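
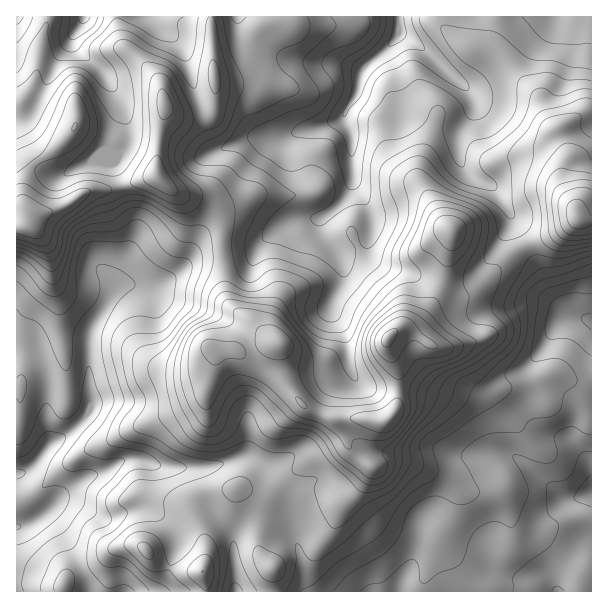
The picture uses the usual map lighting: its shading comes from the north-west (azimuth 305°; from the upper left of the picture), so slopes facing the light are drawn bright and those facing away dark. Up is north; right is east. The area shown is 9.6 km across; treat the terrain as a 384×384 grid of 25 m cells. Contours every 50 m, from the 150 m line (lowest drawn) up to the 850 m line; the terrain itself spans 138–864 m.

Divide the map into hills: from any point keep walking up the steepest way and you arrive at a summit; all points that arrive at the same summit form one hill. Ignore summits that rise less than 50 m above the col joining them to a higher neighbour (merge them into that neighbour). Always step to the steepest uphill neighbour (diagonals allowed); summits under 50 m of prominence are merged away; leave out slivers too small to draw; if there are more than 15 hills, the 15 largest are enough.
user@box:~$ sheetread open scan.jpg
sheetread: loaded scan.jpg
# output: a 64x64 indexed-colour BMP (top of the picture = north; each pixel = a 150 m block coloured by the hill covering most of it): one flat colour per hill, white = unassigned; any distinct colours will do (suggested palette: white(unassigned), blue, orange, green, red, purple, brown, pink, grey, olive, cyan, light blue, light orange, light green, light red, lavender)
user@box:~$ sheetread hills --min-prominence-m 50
<image width="64" height="64" href="data:image/bmp;base64,Qk12CAAAAAAAAHYAAAAoAAAAQAAAAEAAAAABAAQAAAAAAAAIAAATCwAAEwsAABAAAAAAAAAA////ALR3HwAOf/8ALKAsACgn1gC9Z5QAS1aMAMJ34wB/f38AIr28AM++FwDox64AeLv/AIrfmACWmP8A1bDFABERERGZmZmZiIiIiBEREREREREREREREREREREREREREREREZmZmZmYiIiIEREREREREREREREREREREREREREREREZmZmZmZiIiIgRERERERERERERERERERERERERERERERmZmZmZmIiIiBERERERERERERERERERERERERERERERmZmZmZmZiIiIERERERERERERERERERERERERERERERGZmZmZmZmIiIgRERERERERERERERERERERERERERERGZmZmZmZmYiIiBERERERERERERERERERERERERERIRGZmZmZmZmYiIiBEREREREREREREREREREREREREREiKZmZmImZmYiIiBERERERERERERERERERERERERERESIimZiIiIiIiIiBEREREXERERERERERERERERERERERIiIoiIiIiIiIiBERERERcREREREREREREREREREREREiIiKIiIiIiIiIERERERd3ERERERERERERERERERERESIiIiiIiIiIiIERERERd3d3dxEREREREREREREREREREiIiIiKIiIiIgRERERF3d3d3cRERERERERERERERERERIiIiIiKIIiIiIiIREid3d3d3ERERERERERERERERERESIiIiIiIiIiIiIiIiIid3d3dxEREREXd3EREREREREREiIiIiIiIiIiIiIiIiInd3d3d3d3d3d3cRERERERERETMiIiIiIiIiIiIiIiIiJ3d3d3d3d3d3cRERERERERETMzIiIiIiIiIiIiIiIiInd3d3d3d3d3cRERERERERERMzMyIiIiIiIiIiIiIiIiJ3d3d3d3d3dxEREREREREREzMzIiIiIiIiIiIiIiIiInd3d3d3d3dxERERERERERERMzMiIiIiIiIiIiIiIiIid3d3d3d3cREREREREREREREzMyIiIiIiIiIiIiIiIiInd3d3EREREREREREREREREzMzIiIiIiIiIiIiIiIiIiInERERERERERERERERERETMzMiIiIiIiIiIiIiIiIiIiERERERERERERERERERERMzMyIiIiIiIiIiIiIiIiIiIRERERERERERERERERERMzMzIiIiIiIiIiIiIiIiIiIhERERERERERERERERETMzMzMiIiIiIiIiIiIiIiIiIiERERERERERERERERERMzMzMyIiIiIiIiIiIiIiIiIiEREREREREREREREREREzMzMzIiIiIiIiIiIiIiIiIiIRERERERERERERERERETMzMzMyIiIiIiIiIiIiIiIiIREREREREREREREREREVMzMzMzMiIiIiIiIiIiIiIiIhERERERERERERERERFVUzMzMzMyIiIiIiIiIiIiIiIiERERERERERERERERFVVTMzMzMzMiIiIiIiIiIiIiIiIhERERERERERERERFVVVMzMzMzM0RERCIiIiIiIiIiIiEREREREWZhEREREVVVUzMzMzMzREREQiIiIiIiIiIiIRERERZmZmYREREVVVVTMzMzMzM0REREIiIiIiIiIiIhERFmZmZmZmERERVVVVMzMzMzMzREREQRIiIiIiIiIiERZmZmZmZmZhERVVVVUzMzMzMzM0REREEREREiIiIiERFmZmZmZmZmYRFVVVVTMzMzMzMzRERERBEREUIiIiEREWZmZmZmZmZhFVVVVVMzMzMzMzNEREREQRRERCIiIRERFmZmZmZmZmYVVVVVUzMzMzMzM0REREREREREREIRERFmZmZmZmZmZlVVVVVTMzMzMzMzREREREREREREQREREWZmZmZmZmZmVVVVVVMzMzMzMzRERERERERERERBERERZmZmZmZmZmVVVVVVUzMzMzMzNEREREREREREREERERZmZmZmZmZmVVVVVVVTMzMzMzM0REREREREREREQRERFmZmZmZmZmVVVVVVVVMzMzMzM0RERERERERERERBERFmZmZmZmZlVVVVVVVVUzMzMzMzRERERERERERERBEREWZmZmZmZmVVVVVVVVVTMzMzMzNEREREREREREREERERZmZmZmZmVVVVVVVVVVMzMzMzMzREREREQzREREERERFmZmZmZmZVVVVVVVVVUzMzMzMzNERERERDMzMzMREREWZmZmZmZlVVVVVVVVVTMzMzMzM0RERERDMzMzMzMxERZmZmZmZmZVVVVVVVVVMzMzMzMzREREREMzMzMzMzMzFmZmZmZmZlVVVVVVVVURMzMzMzNEREREQzMzMzMzMzM2ZmZmZmZmZVVVVVVVVREzMzMzM0REREQzMzMzMzMzMzZmZmZmZmZlVVVVVVVVERMzMzM0RERERDMzMzMzMzMzM2ZmZmZmZlVVVVVVVVUREzMzM0REREREMzMzMzMzMzMzZmZmZmZmVVVVVVVVVRERMzMzREREREMzMzMzMzMzMzNmZmZmZhERVVVVVVVVEREzMzREREREQzMzMzMzMzMzMRZmZmZhERFVVVVVVVURERMzRERERERDMzMzMzMREREREWZmZhERERVVVVVVVRERETRERERERDMzMzMxERERERERFmZhERERFVVVVVVVERERREREREREMzMzMRERERERERERZhEREREVVVVVVVUREREURERERDMzMzMxERERERERERERERERERFVVVVVVRERERRERERDMzMzMzERERERERERERERERERERVVVVVV"/>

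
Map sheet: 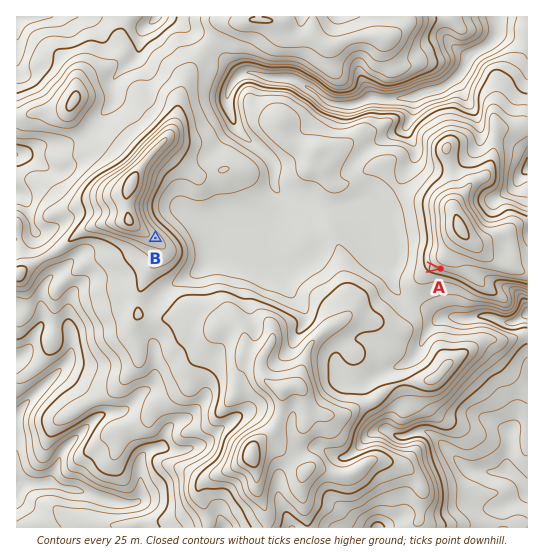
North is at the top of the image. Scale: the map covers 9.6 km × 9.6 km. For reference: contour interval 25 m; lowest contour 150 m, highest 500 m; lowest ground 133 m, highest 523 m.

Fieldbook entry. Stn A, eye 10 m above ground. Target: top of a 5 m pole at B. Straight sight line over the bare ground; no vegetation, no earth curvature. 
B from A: visible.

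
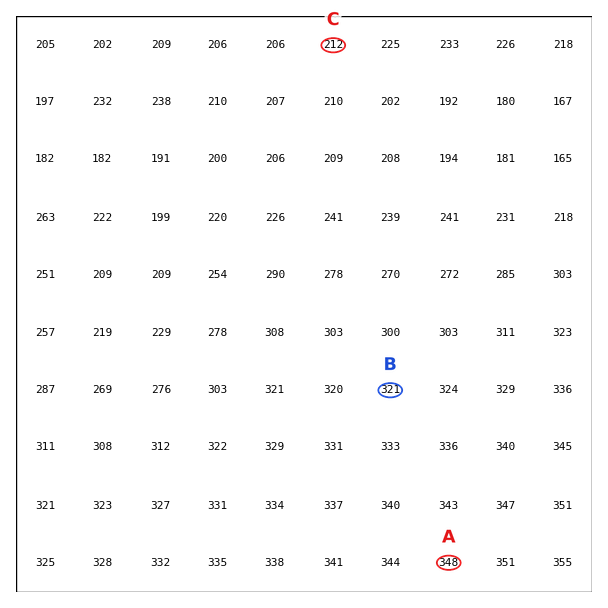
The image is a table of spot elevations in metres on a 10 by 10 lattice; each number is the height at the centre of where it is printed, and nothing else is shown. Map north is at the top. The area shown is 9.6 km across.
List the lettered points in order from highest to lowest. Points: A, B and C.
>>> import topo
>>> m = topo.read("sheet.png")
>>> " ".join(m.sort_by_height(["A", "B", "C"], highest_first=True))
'A B C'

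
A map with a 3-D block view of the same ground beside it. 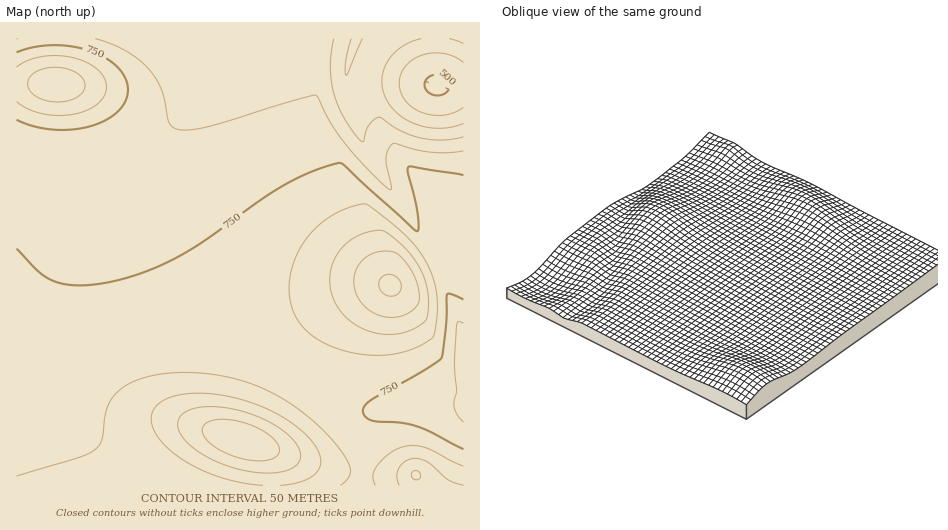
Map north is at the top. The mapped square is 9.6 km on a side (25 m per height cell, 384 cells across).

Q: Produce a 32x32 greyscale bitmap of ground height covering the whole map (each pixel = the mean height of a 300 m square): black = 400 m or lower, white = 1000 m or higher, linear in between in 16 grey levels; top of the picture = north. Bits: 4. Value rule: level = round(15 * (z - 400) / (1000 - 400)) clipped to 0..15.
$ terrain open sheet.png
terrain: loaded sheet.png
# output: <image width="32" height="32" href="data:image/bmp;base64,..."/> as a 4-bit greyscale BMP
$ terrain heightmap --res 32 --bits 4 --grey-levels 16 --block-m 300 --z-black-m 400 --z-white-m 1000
<image width="32" height="32" href="data:image/bmp;base64,Qk12AgAAAAAAAHYAAAAoAAAAIAAAACAAAAABAAQAAAAAAAACAAATCwAAEwsAABAAAAAAAAAAAAAAABEREQAiIiIAMzMzAERERABVVVUAZmZmAHd3dwCIiIgAmZmZAKqqqgC7u7sAzMzMAN3d3QDu7u4A////AKqqqqqqqru7zMy7qqq8zLuqqqqqqru8zd3dy7qqq8u6qqqqqqu8ze7u7cuqqqqqqaqqqqq7vN7v/u3LqZmZmZiqqqqqu8ze7u3LupmZmZiImqqqqrvMzdzMuqmZmZmIh5maqqqru7u7uqqZmZmZiIeZmZqqqqqqqqqqmZmZmZiHmZmZmqqqqqqqqqqqqpmZh5mZmZmZmqqqqqqqqqqqqZeZmZmZmZmZmaqqqqq7u7qXmZmZmZmZmZmqqqq7vMy7mJmZmZmZmZmZqqqqu83dy5iZmZmZmZmZmZqqq7zd7tuZmZmZmZmZmZmaqqu83e7bmZmZmZmZmZmZmaqrvN3dypqZmZmZmZmZmZmqq7zN3LmqmYiIiIiZmZmZmqq7zMupqoiIiIiIiJmZmZmqq7u6maqIiIiIiIiImZmZmqqqmJmpiIiIiIiIiImZmZmqqYiZmYiIiIiIiIiIiZmZmZiImZmIiIiIiIiIiIiJmZmHeJmZiIiIiIiIiIiIiImYd4iIiIiIiIiIiIiIiIiIh3d3d3eJmZmIiIh4iIiIiIdmdmVVmqqpmYiHd3eIiIh2ZmVERKu7uqmIh3d3d3eIdmZUMzO8zLupiHd3d3d3d2VmVDIju8y6qYh3d3d3d3dlVlQzM6qqqZiHd3d3d3d3ZVZUQzSJmYiHd3dmd3d3d2VWZVRF"/>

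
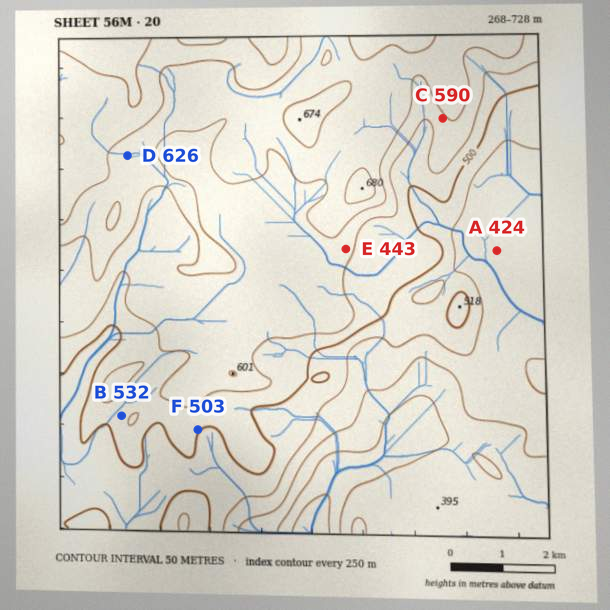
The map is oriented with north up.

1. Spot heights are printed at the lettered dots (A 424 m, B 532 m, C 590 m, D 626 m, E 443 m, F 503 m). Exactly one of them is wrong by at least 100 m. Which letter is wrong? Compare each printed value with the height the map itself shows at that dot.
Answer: E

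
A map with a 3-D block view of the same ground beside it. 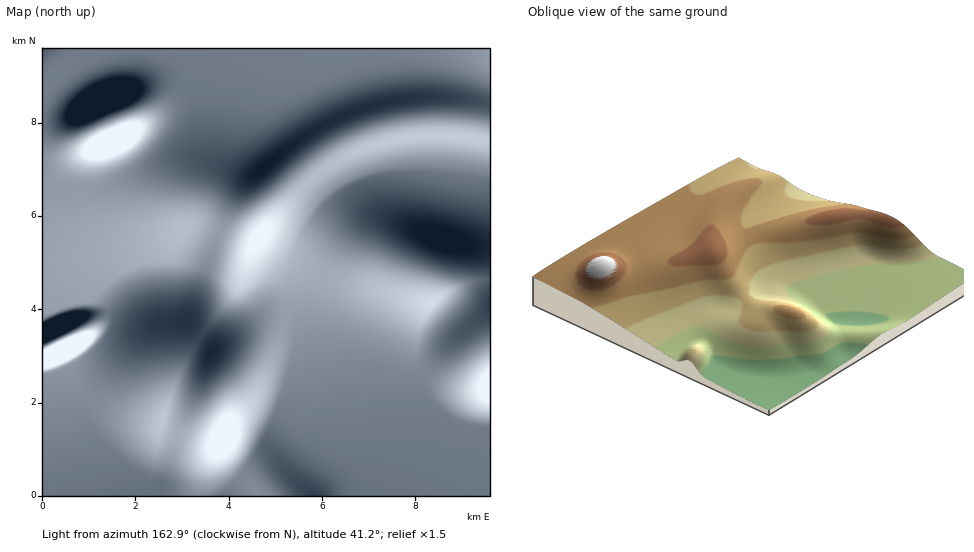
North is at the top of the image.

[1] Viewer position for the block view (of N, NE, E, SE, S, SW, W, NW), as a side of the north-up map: SW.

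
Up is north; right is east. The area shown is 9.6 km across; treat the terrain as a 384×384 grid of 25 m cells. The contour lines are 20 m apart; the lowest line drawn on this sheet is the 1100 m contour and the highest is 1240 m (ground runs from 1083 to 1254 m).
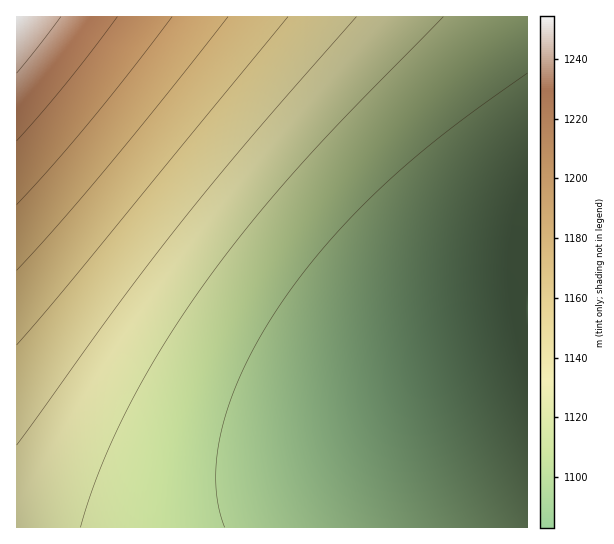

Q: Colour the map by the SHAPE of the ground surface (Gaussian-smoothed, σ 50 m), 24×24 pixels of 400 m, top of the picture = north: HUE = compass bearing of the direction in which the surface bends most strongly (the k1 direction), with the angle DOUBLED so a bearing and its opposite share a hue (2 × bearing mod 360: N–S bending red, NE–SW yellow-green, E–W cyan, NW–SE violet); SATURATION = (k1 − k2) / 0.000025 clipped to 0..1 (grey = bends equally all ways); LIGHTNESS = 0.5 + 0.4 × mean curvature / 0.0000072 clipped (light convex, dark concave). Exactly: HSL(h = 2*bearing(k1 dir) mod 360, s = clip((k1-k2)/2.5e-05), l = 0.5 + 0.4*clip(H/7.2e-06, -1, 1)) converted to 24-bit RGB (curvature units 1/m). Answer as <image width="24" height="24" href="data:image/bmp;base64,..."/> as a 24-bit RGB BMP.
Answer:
<image width="24" height="24" href="data:image/bmp;base64,Qk32BgAAAAAAADYAAAAoAAAAGAAAABgAAAABABgAAAAAAMAGAAATCwAAEwsAAAAAAAAAAAAAZI9eYIldXIRbWoBdWnxeWXlfWXZgWXRhWXJiWnFjW3BlXW9nX29oYm9qZG9tZ3Bwam5xbW1zcm52d296fW9/g3CDiHCIjXCNZI5dYIhcW4NaWX9bWHtcV3ddV3ReV3JfV3BgV29hWG5iWm1kXG1lXm1nYG1pY25sZm5uaW1wbGxycW11dm55e29+gW+ChnCHZI1cX4dbW4JaWH1ZV3laVnZbVXNcVXFdVW9eVW1fVmxgV2xhWWtjWmtkXWtmX2xpYmxrZW1taGxva2txb2x0dG14eW58fm+BZYxcYIZbW4FZWH1YVnhZVXVaVHJaU29bU21cU2xdVGteVWpfVmpgV2piWWpjXGplXmtoYWtqZGxsZ2tuamtwbmxzc213d257ZYtcYIZaW4BZV3xXVnhYVHRZU3FZUm5aUmxaUmtbUmpcUmldU2heVWhfVmhhWWljW2llXmpnYWtpZGtsZ2ttaWtwbGtycW12ZotdYYVbXIBZV3tXVXdXVHNYU3BYUW5ZUWtZUGpaUGlaUWhbUWdcUmddVGdeVmdgWGhiWmhkXWlmYGppY2tsZmttaGtva2tyZ4tdYoVbXYBZWHtXVndXVHNYUnBYUW1YUGtYT2lZT2hZT2daUGZaUGZbUmZdU2ZeVWdgV2diWmhkXGlmX2ppYmxrZWxtaGxvaYtfY4VcXoBaWXtYVndYVHNYUnBYUW1YUGtYT2lYTmdZTmZZTmVaT2VaUGVbUWVdU2ZeVWZgV2diWWhkXGlmX2tpYmxrZW1ua4tgZYVeX4BcWntZV3dZVXNZU3BZUW1ZUGtZT2lYTmdZTmZZTmVZTmVaT2VbUGVcUWVdU2ZeVWZgV2diWWhkXGpmX2tpZXtqbYxjZ4ZgYYFeXHxbWXdaVnRaVHBaUm1aUGtZT2lZTmdZTWZZTWVZTWVaTmRaTmRbUGVcUWVeU2ZfVWdhV2hjWWllXGtn1eupcIxlaYdjY4FgXn1dW3hdWHRcVnFcU25bUWxbUGlaT2haTmZaTWVaTWVaTWVbTmVbT2VcUGVdUWZfU2dgVWhiV2lkWWtm/v/Mc41pbIhmZoJjYH5gXXlfWnVfWHJeVW9eU2xdUWpcUGlcTmdcTmZbTWVbTWVcTWVcTmVdT2ZeUGZfUmdgU2hiVWljV2tlsrFsdo5scIlpaYNmY39jYHpjXXdiWnNhV3BgVW5fU2tfUWpeT2hdTmddTmZdTWZdTWZdTmZeT2ZfT2dfUWhhUmliVGpkVmtlWG1neo9xc4pubYVqZ4BnY3xnYHhmXXVlWnJjV29iVW1hUmthUWpgUGhfT2hfTmdfTmdfTmdfTmdgT2hhUGhiUWljU2tkVWxmV21of5B2d4tycIZua4FsZ31rY3lqYHZoXHNnWXFmV29lVG1kU2tjUWpiUGliT2hhT2hhTmhhT2hiT2liUGpjUWtkUmxlVG1nVm5ohJB8fIx4dYdzb4Nxa39wZ3tuY3htYHVrXHNqWXBoV29nVW1mU2xlUWtlUGpkUGpkT2pkT2pkUGpkUGtlUWxmUm1nU25oVXBqiZGCgY19eoh5dIR2cIB1a31zZ3pxY3dwX3VuXHNtWXFrV29qVW5pU21oUmxnUWxnUGxnUGxnUGxnUW1nUW5oUm9pU3BqVXFrjpKIh46Df4l+eYV8dIJ6cH94a3x2Z3l0Y3dzX3VxXHNvWXFuV3BtVW9sVG5rUm5qUm5qUW5pUW5qUW9qUm9qUnBrU3JsVHNtlJSNjI+JhYqEf4aCeYN/dIF9b357ant5Znl3Ynd2X3V0XHRyWXJxV3FvVnFuVHBuU3BtUnBtUnBsUnFtUnFtU3JuVHRuVHVwl5ORkZCNioyKhIiHfoWFeIKDc4CAbn1+ant8Znl6Ynd4X3Z2XHV1WnR0WHNyVnJxVXJwVHJwU3JwU3NwU3RwU3VwVHZxVXdynJSVlpCSkIyPiIiLgoSIfIGFd3+Dcn2AbXt+aXl8ZXd6YnZ5X3V3XHV2WnR1WHV1V3R0VnRzVXVzVHVzVHZzVHdzVXh0VXl0oJaam5KXlY6UjoqQh4WMgIGJen6GdXyDcHqBbHl/aHh9ZXd7YXZ6X3V5XHV4WnZ3WXZ3V3d3Vnd2Vnd2VXh2VXl2VXp2Vnx3pZefoJObmo+ZlIuVjYeQhYKMfX2JeHuHdHqEb3mCa3iAaHd+ZHZ8YXZ7X3Z6XXd6W3d5WXh5WHl5V3p5V3t5Vnx5Vn15V356qpmjpZSfn5CdmoyakoiVi4SRg4CNe3uKdnmHcnmEbniCa3eAZ3d/ZHd+Ynd9X3h8XXh8XHp8Wnt8WXx8WH18WH58V398V4F8"/>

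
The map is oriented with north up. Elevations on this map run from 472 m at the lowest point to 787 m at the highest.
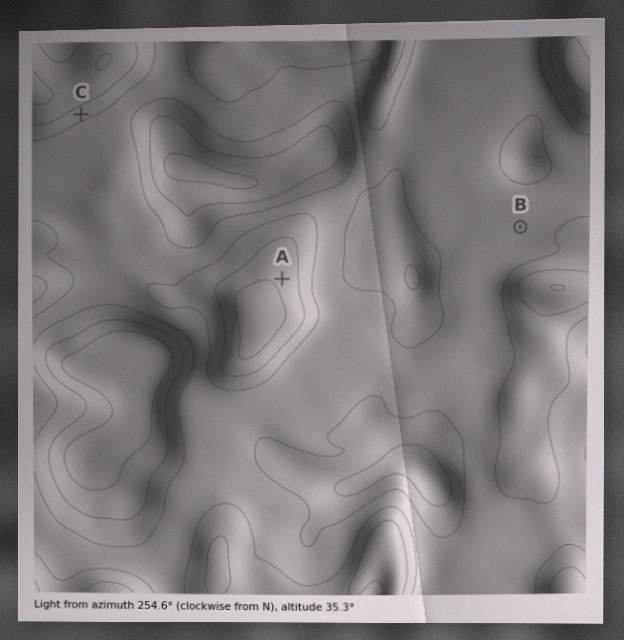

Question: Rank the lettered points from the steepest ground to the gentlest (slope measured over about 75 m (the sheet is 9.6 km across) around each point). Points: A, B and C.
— C A B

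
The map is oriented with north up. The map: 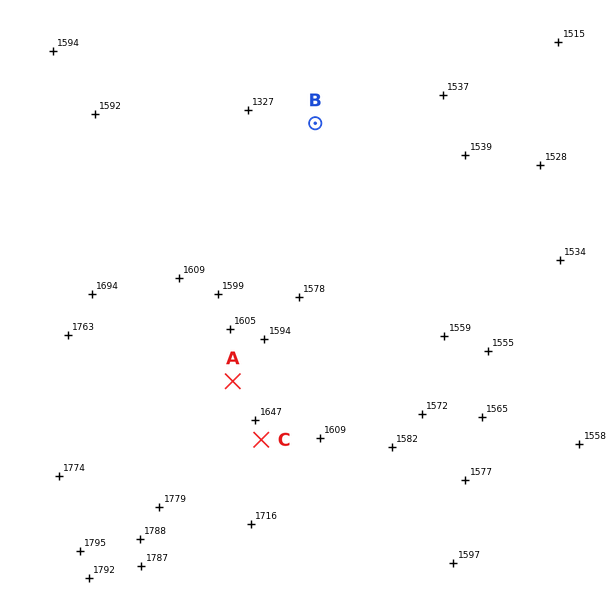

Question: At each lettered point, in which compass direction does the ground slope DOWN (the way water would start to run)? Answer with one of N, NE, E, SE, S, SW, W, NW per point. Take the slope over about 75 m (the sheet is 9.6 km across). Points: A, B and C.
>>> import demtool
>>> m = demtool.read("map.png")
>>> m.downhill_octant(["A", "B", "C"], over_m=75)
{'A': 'NE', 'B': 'W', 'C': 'NE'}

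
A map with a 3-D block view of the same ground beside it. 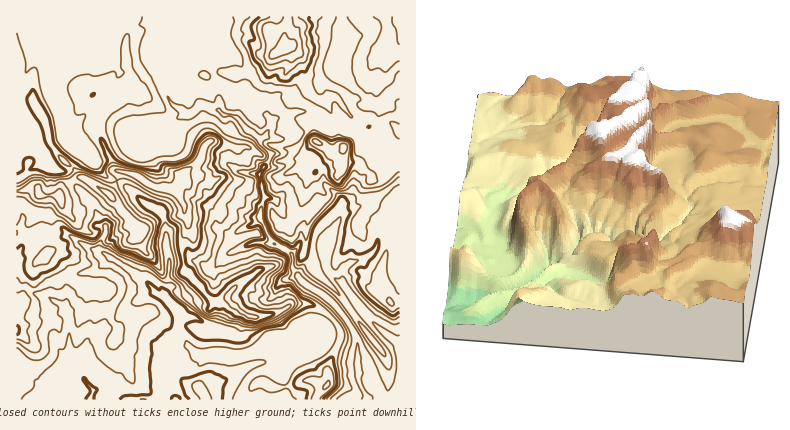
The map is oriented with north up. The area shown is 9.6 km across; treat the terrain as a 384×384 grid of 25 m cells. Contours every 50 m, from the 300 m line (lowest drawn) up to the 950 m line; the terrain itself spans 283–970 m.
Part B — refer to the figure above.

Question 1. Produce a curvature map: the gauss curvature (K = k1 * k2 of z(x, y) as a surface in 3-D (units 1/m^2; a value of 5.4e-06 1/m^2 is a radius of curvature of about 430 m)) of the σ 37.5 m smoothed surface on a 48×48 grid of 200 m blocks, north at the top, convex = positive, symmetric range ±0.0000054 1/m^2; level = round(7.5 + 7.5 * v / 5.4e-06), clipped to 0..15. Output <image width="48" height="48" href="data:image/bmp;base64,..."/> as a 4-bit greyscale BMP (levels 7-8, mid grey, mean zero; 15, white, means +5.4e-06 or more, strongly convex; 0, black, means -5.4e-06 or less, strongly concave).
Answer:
<image width="48" height="48" href="data:image/bmp;base64,Qk32BAAAAAAAAHYAAAAoAAAAMAAAADAAAAABAAQAAAAAAIAEAAATCwAAEwsAABAAAAAAAAAAAAAAABEREQAiIiIAMzMzAERERABVVVUAZmZmAHd3dwCIiIgAmZmZAKqqqgC7u7sAzMzMAN3d3QDu7u4A////AHh3iHeHiIeIdnh3h4eIh4d4eHVLmHeIeId4eHiHd3eIeId3mHd3eHiHaIesRneHeId3iHeIh4iId3d3iHd4h4iIe4d6d4d3d3d3eId3d3d4h3d4h4d4eHd4d4eZd4iHd3d3d4d3eId3iHeId3eId4d4d4eGiId3d4d3d4eHiId4d3eHiHeHd3d4eHiFeIeIl6iXh3eHiIeHeIeId4iHd3eHeHiHZ3eJd2eHiHiIeIh4iHh3eId4l3iHh3eIh4iYh5iIiHeHd3h3h4d4iHd3VHqGd3eIp3mIh4d3eHh4d3h3d4h4h3hpeZhkmIiHhniHdniIeHiHd3h3iIiHl4d4epmHl4h3d2h3eId3h5d4h3h3iIeWa6d4d4hm82d3h4d3p4l4h3h3eIeIeHd3h3V3eHh4wnh4d4eHl4Z4iIeIiId3eIZ3hIeIiIhoiIeHd3mHeHiHeHeIiIh3d1uHioh4d3eWend3h4h3d3eXd3d4iIiIiFDYeYh3h3aITImHZ3d4iHh4h4eIaHd3pqmHeYaHeMjnR4iIlpd4iIeIh3d4eXeHpXpXaHl3h2idDSd4eGh3eHd4iHmHqXl2uHd3eIiGeKZ2O4h3h4h4d3eHeJh0Kl2mZ5d3h3d3iDintmh4d3h4d4h3d2d+SXd5h4h3p3eHd/CXtmh4h3iHeHh4eWxpW3qJx6l3eZd3aHi3d3mHeId4d3iHZ2l3aYRnhgl2h3h4hXl3d3iIiJeIeHd3mWeHd3h4h5iId3iHeaqHiHiHh2d4eId3aYeHd1aIh5hpeXh3hhmHh3h3mHd3h4bHWYd4ipd4eHZ3d3d3eHdmd3iYpYd3hzamanmIaFqIhoh4iIiIdsiXeHd0lIeHeKi3agXIeAh5ZnV4d3pmfgyId3db53e4iXZXmqKaWdaKaHm4eHh6U1p4h4poiYZ3dYl4eXWJtGiZh2mFSHl3m7PGd3dXl0iHd3d4eYh4hHmIh3icaIh4hfa1d3mIZYd4iId3SIiIdoiId3iIeXdnilGHdylFv4h3h3d4iYd3iIh4iHeHafVXh3l3iK+Gdjd4d4d3iHd3d4h3d3d3dUeHp4aYiDGZSXh4iYeHd3d4eIiHeHeHd3eIaJiHd3eHd3h3eIeJd3d3d4iHeIh5eHhoeHd3eHeHiHeGh3eYd4iHh3eHd3h4aGind3eIiIiHh4h4d3d4h4eId3eIh4eHeId4eHd3h4eHd3d4eHd4h3h4iHeIh4eHd3d3d3eIh4eIh3d3d3h4h3iIh3d3h3d3eIiHh3d4Z4h4d3d3iId4h3d4h4h3eHiHeHeId3d7h3eIh4d4eId3d3d3h3d4eIh3eHd4d4d3eGiId3d4eYh3eIiIiIiIh3eId3iIh3qIeIh4d3eIhneIh3eHd3d4eIh3eHiIh4iYeXd3h4iIiHd4iHh3eHd4d3d3h3h3h4aIiId3eHd3iHeIh4h4h3iHeHiHh4d3eId3h3h3eIiHd3h4eHiHeHiHeHiHd4d3dpl3eIiIiHeHd3h3eIeHh3h3iId4eIiIeHeHd3eHd4h3eA=="/>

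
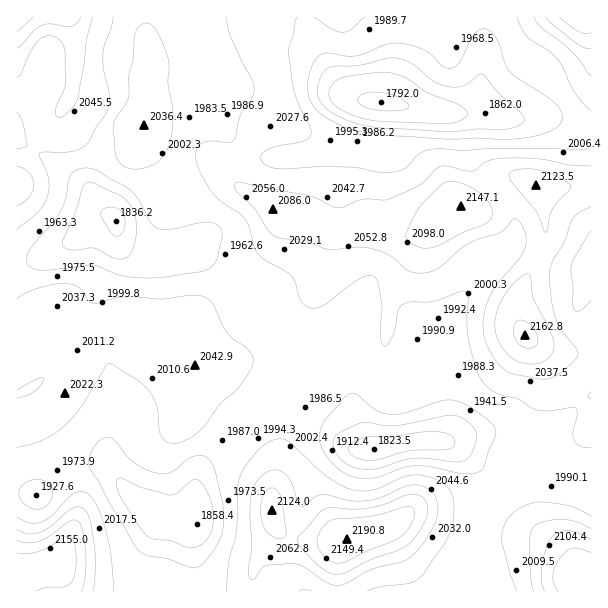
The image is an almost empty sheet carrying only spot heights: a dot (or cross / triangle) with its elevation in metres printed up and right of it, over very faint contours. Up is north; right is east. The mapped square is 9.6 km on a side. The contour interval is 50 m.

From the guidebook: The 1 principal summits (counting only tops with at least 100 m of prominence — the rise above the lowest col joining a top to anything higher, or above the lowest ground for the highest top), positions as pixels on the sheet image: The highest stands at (347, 539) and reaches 2191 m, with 198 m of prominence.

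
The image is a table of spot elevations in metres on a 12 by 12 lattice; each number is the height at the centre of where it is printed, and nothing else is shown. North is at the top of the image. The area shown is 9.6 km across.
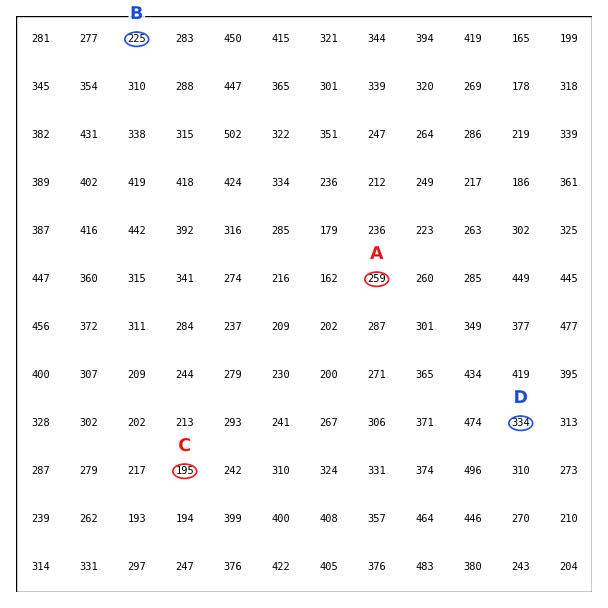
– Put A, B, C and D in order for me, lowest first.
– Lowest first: C B A D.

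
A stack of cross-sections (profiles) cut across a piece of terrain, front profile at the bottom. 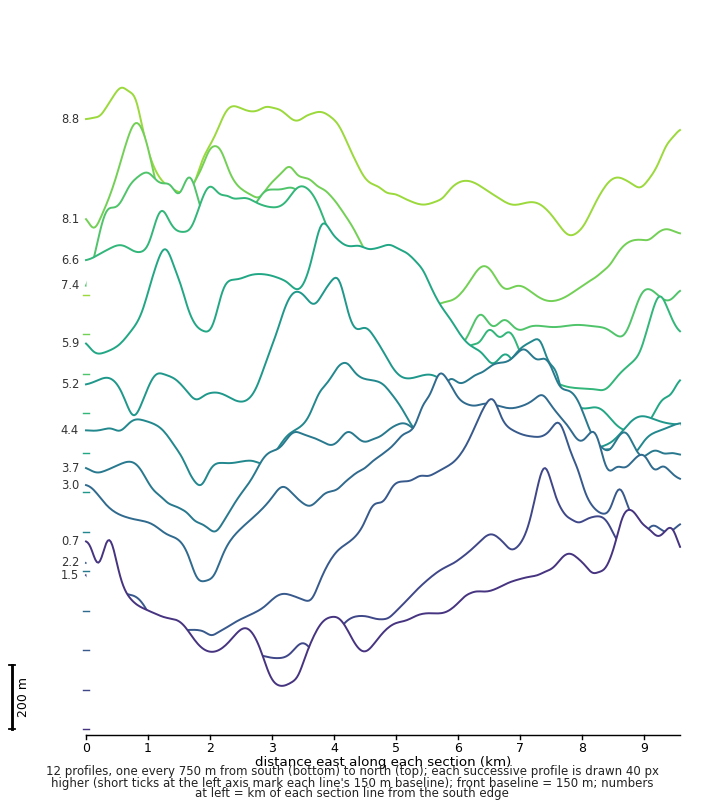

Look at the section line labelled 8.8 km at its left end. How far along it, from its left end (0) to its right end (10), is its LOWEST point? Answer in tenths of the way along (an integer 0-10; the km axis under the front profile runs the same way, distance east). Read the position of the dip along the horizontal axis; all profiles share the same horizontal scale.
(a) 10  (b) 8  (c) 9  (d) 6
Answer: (b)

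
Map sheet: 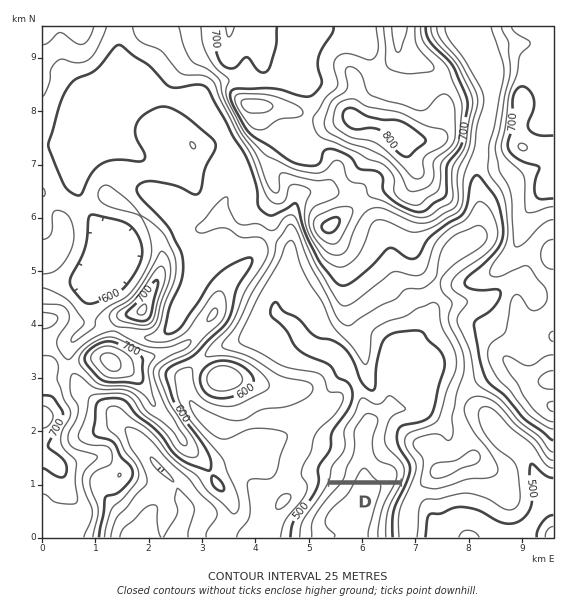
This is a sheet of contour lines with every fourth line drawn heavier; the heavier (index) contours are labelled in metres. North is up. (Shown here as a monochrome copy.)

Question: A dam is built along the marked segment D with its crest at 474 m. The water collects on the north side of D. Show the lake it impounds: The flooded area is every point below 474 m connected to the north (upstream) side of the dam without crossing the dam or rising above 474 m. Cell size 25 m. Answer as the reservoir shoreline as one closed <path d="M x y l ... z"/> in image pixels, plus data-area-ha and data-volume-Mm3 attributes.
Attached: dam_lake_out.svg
<path d="M391 397l-4 1-7 7-5 0-11-7-5 3-5 15-9 13 1 18-3 6-12 15 0 13 71-1 3-9-2-6-18-20-2-5 2-9 4-11 3-5 11-7-12-11z" data-area-ha="140" data-volume-Mm3="31.87"/>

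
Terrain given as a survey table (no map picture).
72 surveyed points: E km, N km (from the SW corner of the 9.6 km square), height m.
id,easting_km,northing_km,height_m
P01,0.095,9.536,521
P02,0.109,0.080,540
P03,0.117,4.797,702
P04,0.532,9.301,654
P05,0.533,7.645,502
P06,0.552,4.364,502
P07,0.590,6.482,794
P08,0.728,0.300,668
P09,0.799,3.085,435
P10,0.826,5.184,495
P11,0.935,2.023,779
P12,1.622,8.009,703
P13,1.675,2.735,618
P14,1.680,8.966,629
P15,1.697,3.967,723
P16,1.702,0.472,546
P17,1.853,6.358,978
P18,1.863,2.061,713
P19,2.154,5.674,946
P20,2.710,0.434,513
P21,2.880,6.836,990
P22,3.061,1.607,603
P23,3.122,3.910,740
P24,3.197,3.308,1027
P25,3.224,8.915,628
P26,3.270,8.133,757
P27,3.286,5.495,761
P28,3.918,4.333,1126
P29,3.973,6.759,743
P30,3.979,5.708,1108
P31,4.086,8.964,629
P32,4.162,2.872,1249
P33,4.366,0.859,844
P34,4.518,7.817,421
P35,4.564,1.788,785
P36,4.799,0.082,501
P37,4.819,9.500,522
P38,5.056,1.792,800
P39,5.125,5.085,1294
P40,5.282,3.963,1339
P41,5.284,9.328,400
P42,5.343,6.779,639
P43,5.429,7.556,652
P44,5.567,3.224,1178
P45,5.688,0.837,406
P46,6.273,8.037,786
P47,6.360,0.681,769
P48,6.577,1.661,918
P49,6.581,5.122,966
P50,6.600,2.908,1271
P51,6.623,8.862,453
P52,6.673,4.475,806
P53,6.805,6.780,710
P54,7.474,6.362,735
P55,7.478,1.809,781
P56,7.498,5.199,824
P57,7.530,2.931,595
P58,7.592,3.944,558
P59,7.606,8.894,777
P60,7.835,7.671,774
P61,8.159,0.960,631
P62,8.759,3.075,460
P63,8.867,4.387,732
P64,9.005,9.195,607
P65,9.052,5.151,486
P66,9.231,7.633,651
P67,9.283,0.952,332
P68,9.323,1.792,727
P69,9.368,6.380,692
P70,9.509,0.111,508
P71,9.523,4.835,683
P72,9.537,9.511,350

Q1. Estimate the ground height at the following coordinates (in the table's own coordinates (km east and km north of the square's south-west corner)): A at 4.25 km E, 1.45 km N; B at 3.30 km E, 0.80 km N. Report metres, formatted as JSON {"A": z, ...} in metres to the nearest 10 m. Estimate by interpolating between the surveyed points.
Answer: {"A": 610, "B": 570}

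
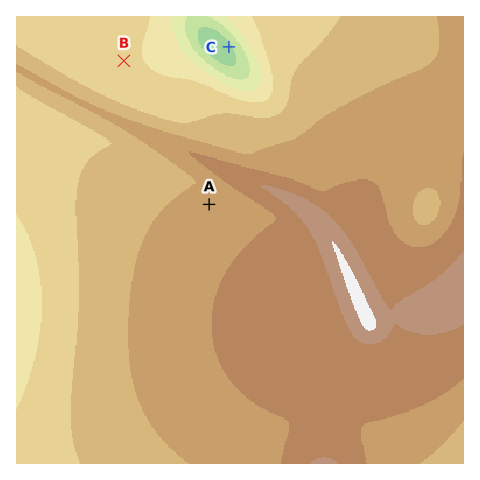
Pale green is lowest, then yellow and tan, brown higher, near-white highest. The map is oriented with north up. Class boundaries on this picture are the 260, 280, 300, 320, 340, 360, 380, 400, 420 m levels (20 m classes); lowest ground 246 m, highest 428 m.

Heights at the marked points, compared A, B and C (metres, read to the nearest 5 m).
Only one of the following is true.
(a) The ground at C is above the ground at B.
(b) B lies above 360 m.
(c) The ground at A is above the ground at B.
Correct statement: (c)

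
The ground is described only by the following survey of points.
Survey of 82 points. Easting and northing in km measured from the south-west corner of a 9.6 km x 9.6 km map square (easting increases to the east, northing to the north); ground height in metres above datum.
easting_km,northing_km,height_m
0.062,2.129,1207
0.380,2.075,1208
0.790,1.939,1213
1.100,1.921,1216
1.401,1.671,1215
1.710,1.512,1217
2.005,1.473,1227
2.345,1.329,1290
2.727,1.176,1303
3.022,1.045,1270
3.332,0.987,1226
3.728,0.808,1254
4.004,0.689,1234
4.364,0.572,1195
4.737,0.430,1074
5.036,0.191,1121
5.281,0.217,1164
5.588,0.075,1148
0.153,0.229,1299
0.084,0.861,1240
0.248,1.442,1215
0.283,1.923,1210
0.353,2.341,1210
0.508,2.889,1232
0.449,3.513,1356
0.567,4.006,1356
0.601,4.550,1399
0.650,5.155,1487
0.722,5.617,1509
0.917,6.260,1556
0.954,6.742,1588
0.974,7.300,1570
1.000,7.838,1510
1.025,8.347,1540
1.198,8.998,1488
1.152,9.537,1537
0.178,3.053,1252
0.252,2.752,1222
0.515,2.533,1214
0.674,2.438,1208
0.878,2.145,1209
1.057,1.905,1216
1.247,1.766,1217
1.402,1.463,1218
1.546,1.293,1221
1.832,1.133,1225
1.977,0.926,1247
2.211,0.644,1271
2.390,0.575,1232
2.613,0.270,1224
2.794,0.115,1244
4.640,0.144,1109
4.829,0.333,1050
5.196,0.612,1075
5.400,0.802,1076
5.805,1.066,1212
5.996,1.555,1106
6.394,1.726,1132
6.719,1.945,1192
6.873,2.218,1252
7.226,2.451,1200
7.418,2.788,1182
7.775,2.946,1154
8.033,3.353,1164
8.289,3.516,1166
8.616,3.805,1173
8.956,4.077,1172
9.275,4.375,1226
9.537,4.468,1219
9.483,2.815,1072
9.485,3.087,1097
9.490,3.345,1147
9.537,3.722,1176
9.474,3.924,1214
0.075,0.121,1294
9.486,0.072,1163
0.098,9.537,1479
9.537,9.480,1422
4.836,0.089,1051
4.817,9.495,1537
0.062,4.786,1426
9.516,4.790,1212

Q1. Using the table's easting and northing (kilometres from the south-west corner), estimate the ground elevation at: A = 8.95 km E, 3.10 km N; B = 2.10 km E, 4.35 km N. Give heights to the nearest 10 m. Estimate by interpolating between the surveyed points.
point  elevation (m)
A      1180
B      1440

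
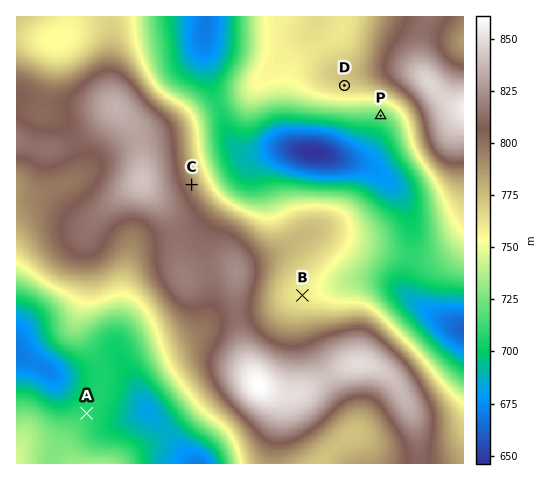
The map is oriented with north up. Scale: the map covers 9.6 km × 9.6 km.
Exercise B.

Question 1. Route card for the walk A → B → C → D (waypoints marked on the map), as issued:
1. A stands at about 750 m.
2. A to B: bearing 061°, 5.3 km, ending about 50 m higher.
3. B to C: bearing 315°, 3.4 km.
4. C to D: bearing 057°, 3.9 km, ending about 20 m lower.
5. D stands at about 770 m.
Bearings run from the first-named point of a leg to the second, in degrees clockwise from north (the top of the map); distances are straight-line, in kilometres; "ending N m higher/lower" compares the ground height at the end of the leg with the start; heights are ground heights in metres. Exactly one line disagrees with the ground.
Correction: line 1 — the height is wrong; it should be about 710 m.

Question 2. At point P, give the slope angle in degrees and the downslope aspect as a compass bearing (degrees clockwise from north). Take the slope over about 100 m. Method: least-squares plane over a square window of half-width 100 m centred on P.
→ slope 4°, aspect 197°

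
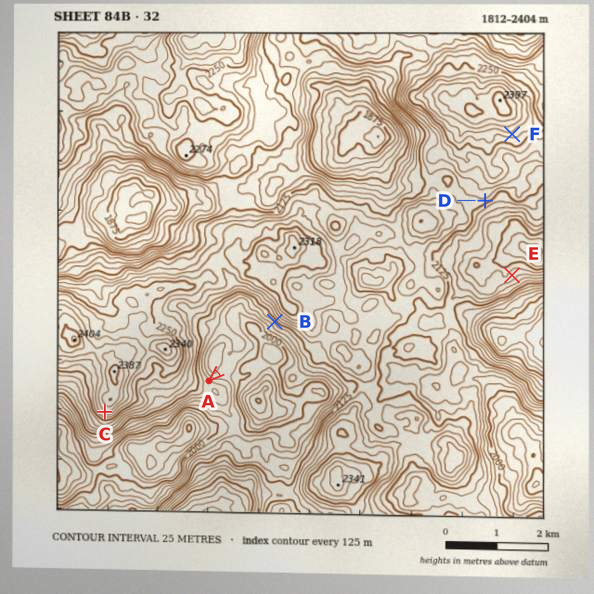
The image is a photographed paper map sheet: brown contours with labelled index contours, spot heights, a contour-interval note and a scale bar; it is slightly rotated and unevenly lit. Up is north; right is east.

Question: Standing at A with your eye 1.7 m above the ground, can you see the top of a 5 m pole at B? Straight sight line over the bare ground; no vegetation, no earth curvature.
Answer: yes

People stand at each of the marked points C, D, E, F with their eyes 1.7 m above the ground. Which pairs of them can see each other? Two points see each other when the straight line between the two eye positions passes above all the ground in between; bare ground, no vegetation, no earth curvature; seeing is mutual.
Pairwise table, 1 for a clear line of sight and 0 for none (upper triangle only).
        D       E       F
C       0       0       0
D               1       0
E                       1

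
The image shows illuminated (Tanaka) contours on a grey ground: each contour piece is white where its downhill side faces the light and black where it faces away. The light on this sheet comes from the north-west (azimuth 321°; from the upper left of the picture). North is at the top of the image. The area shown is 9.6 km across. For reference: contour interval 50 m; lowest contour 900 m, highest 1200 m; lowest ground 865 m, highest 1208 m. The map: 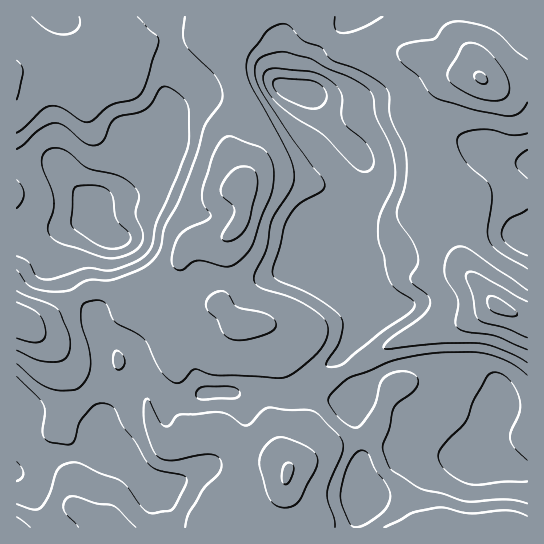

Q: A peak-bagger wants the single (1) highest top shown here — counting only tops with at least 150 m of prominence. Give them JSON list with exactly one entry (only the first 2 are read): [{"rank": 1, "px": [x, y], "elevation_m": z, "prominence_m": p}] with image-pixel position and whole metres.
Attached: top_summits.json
[{"rank": 1, "px": [498, 306], "elevation_m": 1208, "prominence_m": 343}]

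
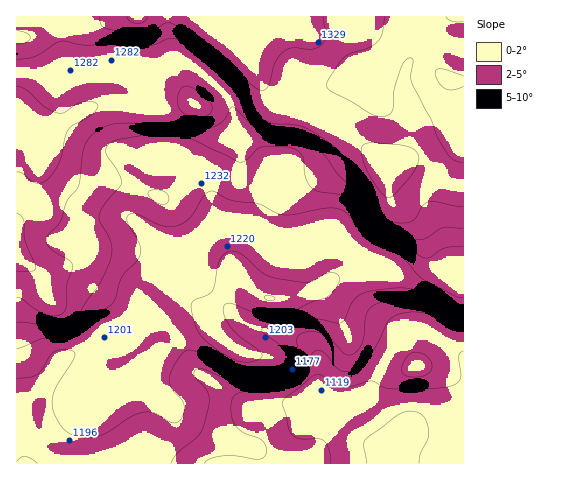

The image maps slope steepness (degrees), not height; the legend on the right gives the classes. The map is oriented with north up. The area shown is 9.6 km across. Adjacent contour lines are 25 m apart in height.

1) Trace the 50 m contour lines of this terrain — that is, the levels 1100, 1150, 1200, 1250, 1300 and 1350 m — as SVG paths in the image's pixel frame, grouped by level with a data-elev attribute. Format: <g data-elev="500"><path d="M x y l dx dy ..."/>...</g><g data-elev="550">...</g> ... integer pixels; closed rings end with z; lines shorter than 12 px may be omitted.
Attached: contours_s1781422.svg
<g data-elev="1100"><path d="M366 463l-2-18 2-6 31-23 7-4 7-1 6 1 6 4 3 5 2 8 0 9-8 16-1 9"/></g><g data-elev="1150"><path d="M204 463l6-4 12-3 14 0 21 3 7-2 2-3 1-5-4-8-5-3-16-6-8-9-3-12 2-13 3-3 5-3 36-6 14-6 10-9 11-17 3-3 5-1 5 3 15 17 9 1 9-4 9-7 10-16 10-22 5-4 6-4 13-2 13 1 28 13 11 2"/><path d="M413 377l12-2 5-3 2-3 0-5-2-4-9-7-5-1-5 1-5 5-3 6-2 6 2 4z"/></g><g data-elev="1200"><path d="M17 378l14-1 7-3 4-5 8-14 5-4 9-2 10 2 1 4-2 5-19 31-2 9 1 9 6 13 8 10 13 5 12 1 13-5 25-16 13-5 11 1 18 10 4 0 4-3 4-7 0-9-3-5-10-11-2-10 6-14 6-9 5-4 6-1 8 3 28 15 11 5 16 0 21-3 5-2 5-5 1-5 0-4-6-8-18-13-1-5 6-2 43-8 30 5 3-3 7-15 5-7 7-5 12-3 24-2 14 1 19 6 22 14 9 2"/></g><g data-elev="1250"><path d="M17 322l10 1 28 4 13-2 8-7 23-34 10-21 3-13-2-11-10-17-1-7 5-11 16-17 2-5-5-11-10-16-1-5 5-7 12-4 29-4 28 1 17 5 44 21 5-2 11-10 5-3 15-1 15 2 7 4 4 5 2 19 6 11 7 4 21 3 9 5 8 8 13 20 10 8 24 10 17 11 6 2 5-1 14-9 18-2"/><path d="M267 300l6 0 2-2-9-2-2 2z"/><path d="M162 204l4 0 2-3 1-5-3-3-9-3-8 2-1 3 3 4 6 4z"/></g><g data-elev="1300"><path d="M17 272l16-1 3-4-11-26-2-21-2-4-4-3"/><path d="M17 172l4 1 15 10 5 0 6-3 7-8 6-11 5-23 3-8 5-5 17-9 8-10-1-2-3-2-10 0-8 2-12 8-7 1-14-7-17-16-9-4"/><path d="M463 163l-7-2-5-3-13-20-7-19-20-37 0-7 2-13-1-4-2 0-4 1-4 7-8 23-1 21-2 3-5 3-7 0-8-2-19-12-21-11-4-3 0-4 1-4 16-23 7-4 19-6 9-7 3-7 3-16"/><path d="M192 117l8 1 7-2 4-4 1-6-3-5-8-8-9-6-7-1-4 2-2 4-1 13 4 7z"/><path d="M463 76l-22-7-4 1-2 3 3 9 8 7 7 1 10-4"/><path d="M17 59l18-3 26-15 23 4 32-3 31 4 8-2 13-5 8 0 13 7 30 22 21 21 13 21 10 9 10 4 20 1 11 3 12 7 20 14 10 11 32 52 8 9 12 3 13-1 5-5 7-11 7-4 33 4"/><path d="M446 17l6 4 11 0"/></g><g data-elev="1350"><path d="M127 17l3 4 8 3 6-2 3-5"/></g>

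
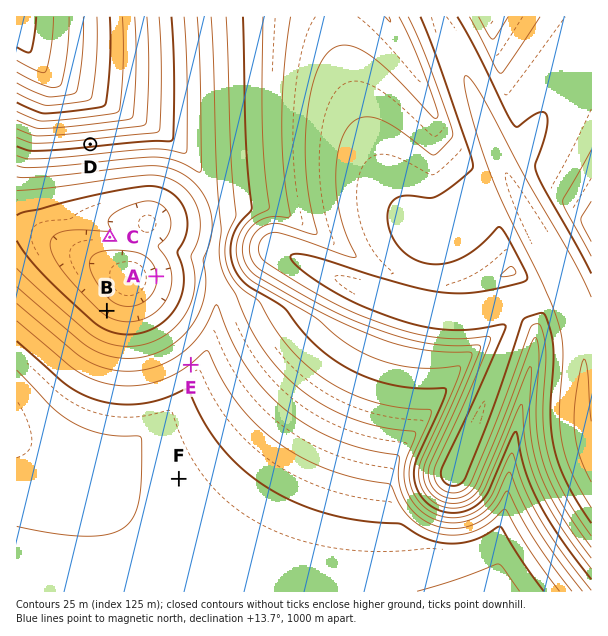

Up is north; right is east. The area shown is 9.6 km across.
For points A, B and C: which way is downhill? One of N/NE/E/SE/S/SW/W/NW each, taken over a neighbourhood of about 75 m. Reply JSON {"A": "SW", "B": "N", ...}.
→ {"A": "W", "B": "NE", "C": "S"}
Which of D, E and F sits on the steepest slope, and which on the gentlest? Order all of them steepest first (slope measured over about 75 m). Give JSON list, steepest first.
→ ["D", "E", "F"]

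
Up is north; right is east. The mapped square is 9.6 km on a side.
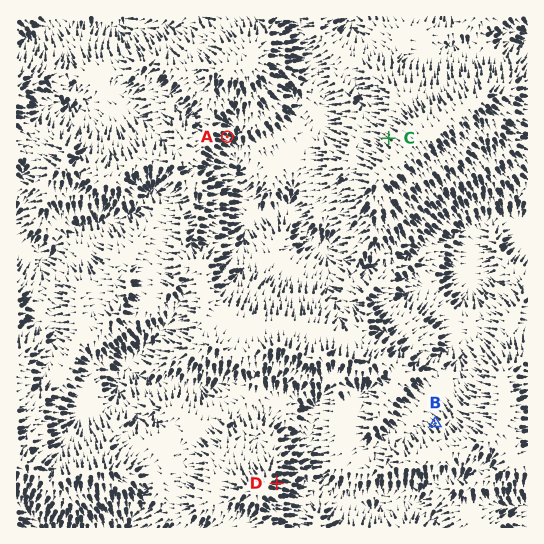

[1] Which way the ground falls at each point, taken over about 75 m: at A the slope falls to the SE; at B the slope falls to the NW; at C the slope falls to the NW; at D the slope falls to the E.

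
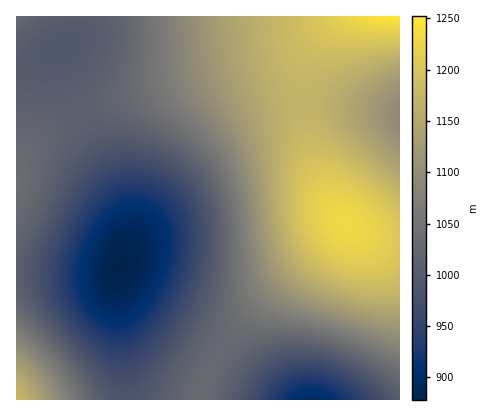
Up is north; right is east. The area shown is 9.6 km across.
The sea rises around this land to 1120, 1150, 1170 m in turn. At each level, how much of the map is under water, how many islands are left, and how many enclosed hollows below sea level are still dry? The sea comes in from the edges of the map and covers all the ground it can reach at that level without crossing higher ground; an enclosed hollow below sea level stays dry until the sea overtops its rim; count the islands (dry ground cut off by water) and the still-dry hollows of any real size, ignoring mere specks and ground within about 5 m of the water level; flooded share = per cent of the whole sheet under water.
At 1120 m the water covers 70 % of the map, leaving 0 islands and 0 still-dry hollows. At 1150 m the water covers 77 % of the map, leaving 0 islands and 0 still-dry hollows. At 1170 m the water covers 84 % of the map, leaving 0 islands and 0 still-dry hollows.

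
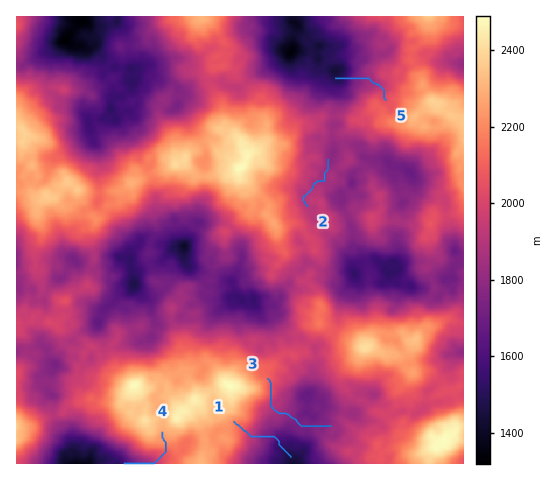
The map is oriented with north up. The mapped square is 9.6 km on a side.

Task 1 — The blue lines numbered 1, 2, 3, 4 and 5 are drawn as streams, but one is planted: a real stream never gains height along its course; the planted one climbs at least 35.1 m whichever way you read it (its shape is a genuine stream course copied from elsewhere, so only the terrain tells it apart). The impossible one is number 3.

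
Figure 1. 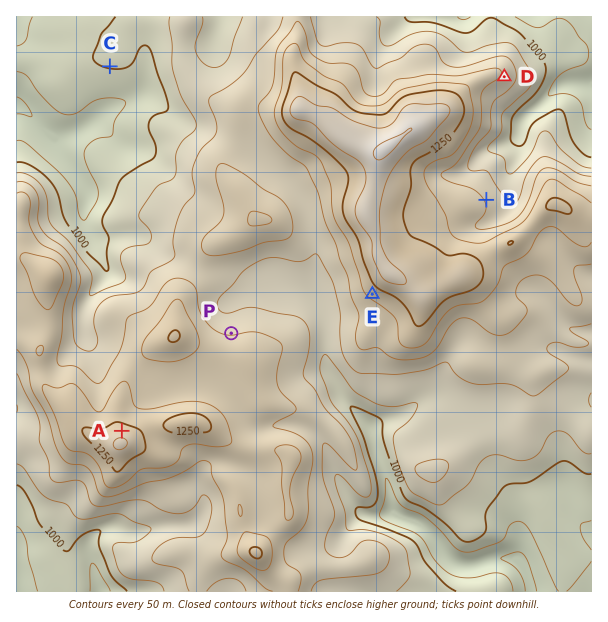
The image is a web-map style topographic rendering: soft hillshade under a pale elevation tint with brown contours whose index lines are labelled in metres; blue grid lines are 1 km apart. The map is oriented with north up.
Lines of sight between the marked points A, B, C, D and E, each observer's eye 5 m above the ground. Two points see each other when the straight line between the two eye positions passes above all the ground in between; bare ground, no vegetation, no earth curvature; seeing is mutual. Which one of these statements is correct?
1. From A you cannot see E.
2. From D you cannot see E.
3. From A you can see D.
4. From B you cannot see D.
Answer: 2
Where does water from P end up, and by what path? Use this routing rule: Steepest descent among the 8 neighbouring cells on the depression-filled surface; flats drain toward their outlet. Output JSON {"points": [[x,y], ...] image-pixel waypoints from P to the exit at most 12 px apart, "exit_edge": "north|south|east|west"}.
{"points": [[231, 333], [231, 321], [231, 309], [236, 299], [248, 291], [260, 288], [272, 287], [284, 287], [296, 288], [308, 293], [317, 305], [321, 317], [323, 329], [324, 341], [324, 353], [326, 365], [332, 377], [338, 389], [345, 401], [357, 413], [368, 425], [372, 437], [375, 449], [380, 461], [384, 473], [387, 485], [390, 497], [392, 509], [401, 519], [413, 524], [425, 528], [435, 540], [444, 552], [455, 563], [467, 566], [479, 563], [491, 560], [503, 558], [513, 561], [525, 573], [530, 585], [531, 591]], "exit_edge": "south"}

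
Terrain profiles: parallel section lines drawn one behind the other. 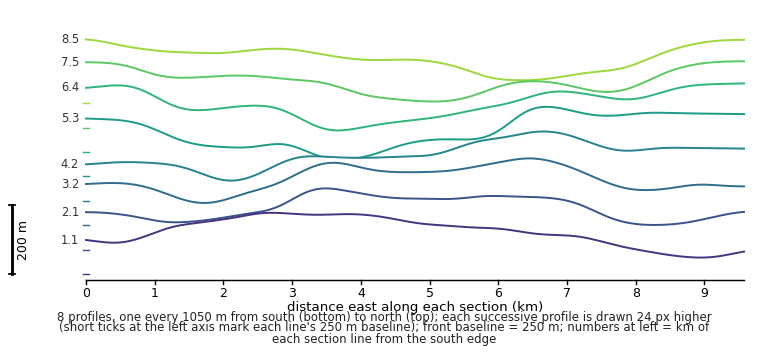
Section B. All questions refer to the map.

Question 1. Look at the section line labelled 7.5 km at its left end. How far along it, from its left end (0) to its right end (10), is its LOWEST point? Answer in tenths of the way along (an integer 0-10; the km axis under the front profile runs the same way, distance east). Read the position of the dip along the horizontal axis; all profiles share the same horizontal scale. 5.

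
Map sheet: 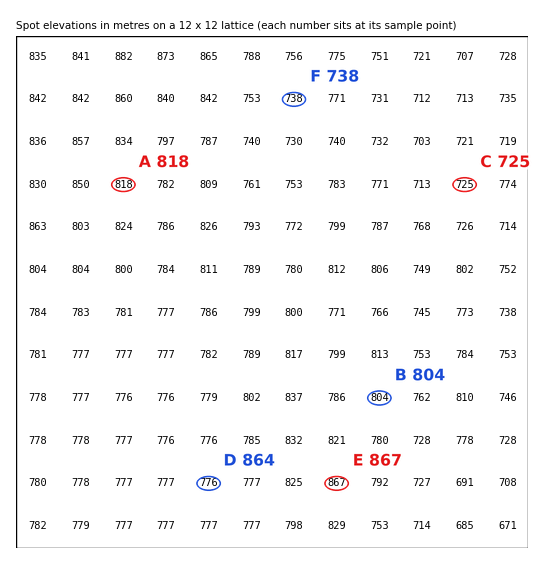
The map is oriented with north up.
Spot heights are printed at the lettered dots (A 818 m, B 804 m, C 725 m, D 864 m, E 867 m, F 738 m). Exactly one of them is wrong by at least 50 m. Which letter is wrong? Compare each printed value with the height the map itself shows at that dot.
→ D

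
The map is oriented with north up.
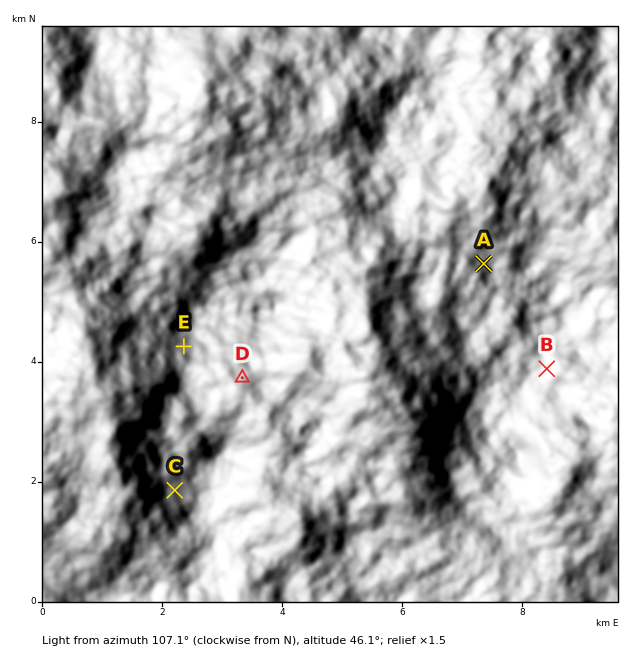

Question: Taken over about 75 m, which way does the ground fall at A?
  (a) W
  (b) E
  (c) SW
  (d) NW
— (a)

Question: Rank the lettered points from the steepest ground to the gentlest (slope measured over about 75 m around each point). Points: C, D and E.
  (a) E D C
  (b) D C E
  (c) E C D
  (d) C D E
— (c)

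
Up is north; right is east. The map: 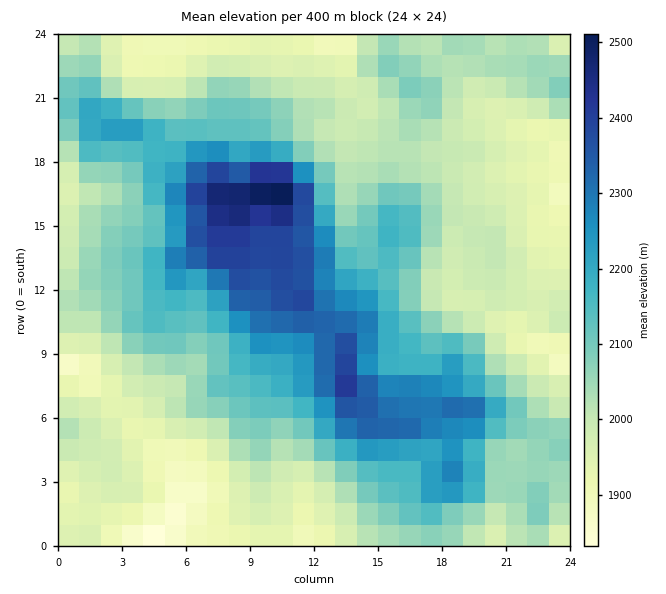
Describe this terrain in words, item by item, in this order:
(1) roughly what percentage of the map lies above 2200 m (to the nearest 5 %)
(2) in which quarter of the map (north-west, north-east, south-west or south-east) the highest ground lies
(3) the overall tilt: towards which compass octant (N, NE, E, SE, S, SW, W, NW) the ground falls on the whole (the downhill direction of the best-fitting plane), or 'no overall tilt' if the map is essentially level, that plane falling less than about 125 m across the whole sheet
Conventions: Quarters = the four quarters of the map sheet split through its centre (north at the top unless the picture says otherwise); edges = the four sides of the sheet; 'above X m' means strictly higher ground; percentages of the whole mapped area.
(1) Ground above 2200 m makes up about 20 % of the sheet.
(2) The highest point lies in the north-west quarter of the map.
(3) No overall tilt - high and low ground are spread across the sheet.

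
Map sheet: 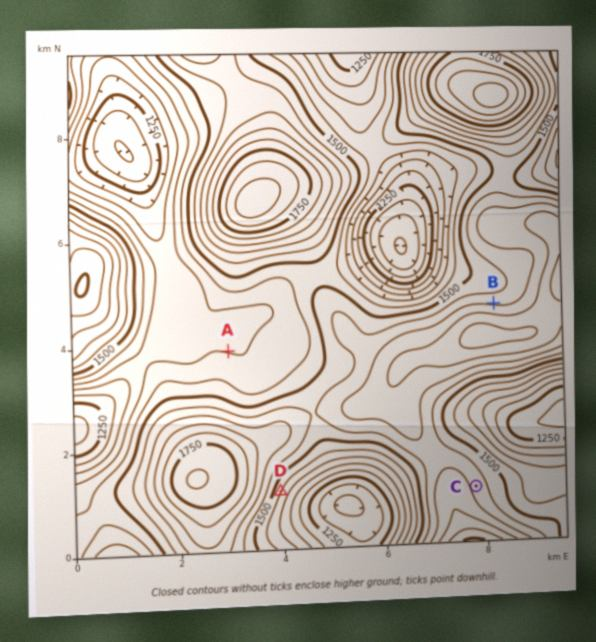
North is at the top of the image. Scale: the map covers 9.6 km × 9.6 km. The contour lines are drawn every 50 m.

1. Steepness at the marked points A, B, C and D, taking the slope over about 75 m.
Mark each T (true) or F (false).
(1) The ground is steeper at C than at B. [F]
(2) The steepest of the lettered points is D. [T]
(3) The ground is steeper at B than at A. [T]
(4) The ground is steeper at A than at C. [F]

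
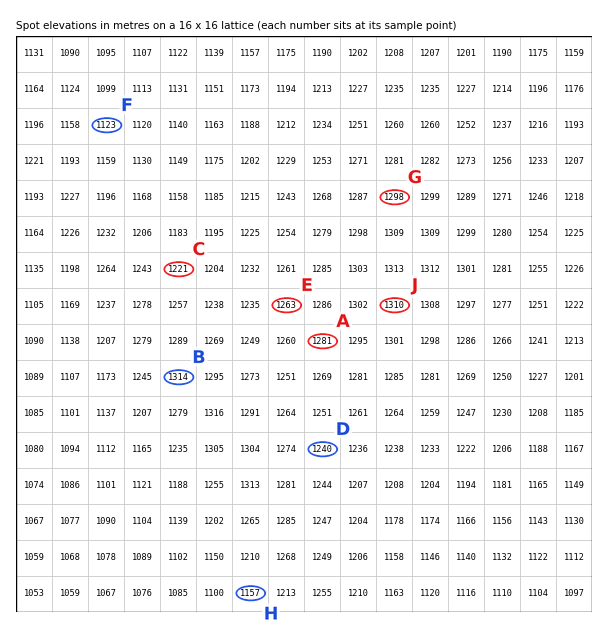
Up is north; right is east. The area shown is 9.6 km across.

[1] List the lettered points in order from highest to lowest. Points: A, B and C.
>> B A C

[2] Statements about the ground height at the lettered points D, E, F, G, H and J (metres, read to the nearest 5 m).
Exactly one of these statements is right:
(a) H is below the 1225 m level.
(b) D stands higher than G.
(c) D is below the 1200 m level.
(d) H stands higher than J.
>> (a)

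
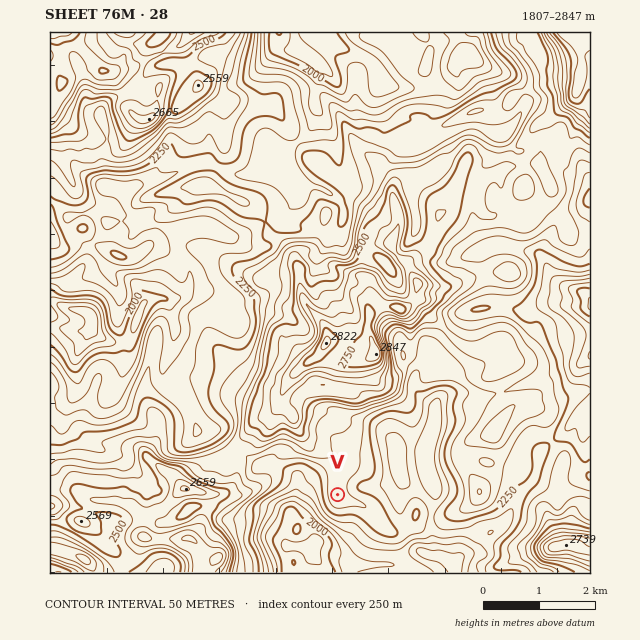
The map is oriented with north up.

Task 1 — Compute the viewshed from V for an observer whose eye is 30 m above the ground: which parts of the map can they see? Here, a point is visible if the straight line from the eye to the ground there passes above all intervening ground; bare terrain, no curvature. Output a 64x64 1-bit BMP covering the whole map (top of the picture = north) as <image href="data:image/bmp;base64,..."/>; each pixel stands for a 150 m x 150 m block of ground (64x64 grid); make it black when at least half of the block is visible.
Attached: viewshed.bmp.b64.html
<image width="64" height="64" href="data:image/bmp;base64,Qk0+AgAAAAAAAD4AAAAoAAAAQAAAAEAAAAABAAEAAAAAAAACAAATCwAAEwsAAAIAAAAAAAAA////AAAAAAAAAA/+P4A4QAAAD/weAD/gAAA/+AwAH+AAAH/wDAAf+AAA//AHAAf+AAB/8AcgAfgAAD/wDjOA7AAAH/AOM8BkAAAf+H4z4AAAAD/8f3PgAAAA4/5/c+AAAAGDf/4nwAAAB4O//CeAAAAIA//wJ4AAABgG/8AnmAAAAAB/+Df4AAAAAH/4N/AAAAAAP/Az+AAAAAAX3PP4AAAAAAP/4/wAAAAAA//D/AAAAAAEB4/8AAAAAAweD/4AAAAABv4P/wAAAAAD/g/4AAAAAACCB/gAAAAAAIAHzAAAAAAAAAMAAAAAAAAAAgAAAAAAAAAAAAAAAAAAAAAAAAAAAAAAAAAAAAAAAAAAAAAAAAAAAAAAAAAAAAAAAAAAAAAAAAAAAAAAAAAAAAAAAAAAAAAAAAAAAAAAAAAAAAAAAAAAAAAAAAAAAAAAAAAAAAAAAAAAAAAAAAAAAAAAAAAAAAAAAAAAAAAAAAAAABAAAAAAAAAAIAAAAAAAAAAgAAAAAAAAAAAAAAAAAAAAAAAAAAAAAAAAAAAAAAAAAAAAAAAAAAAAAAAAAAAAAAADAAAAAAAAAAcAAAAAAAAABwAAAAAAAAAGAAAAAAAAAAYAAAAAAAAABgAAAAAAAAAGAAAAAAAAAAAAAAAAAAAAAgAAAAAAAAACAAAAAAAAAAAAAAAAAAAAAA=="/>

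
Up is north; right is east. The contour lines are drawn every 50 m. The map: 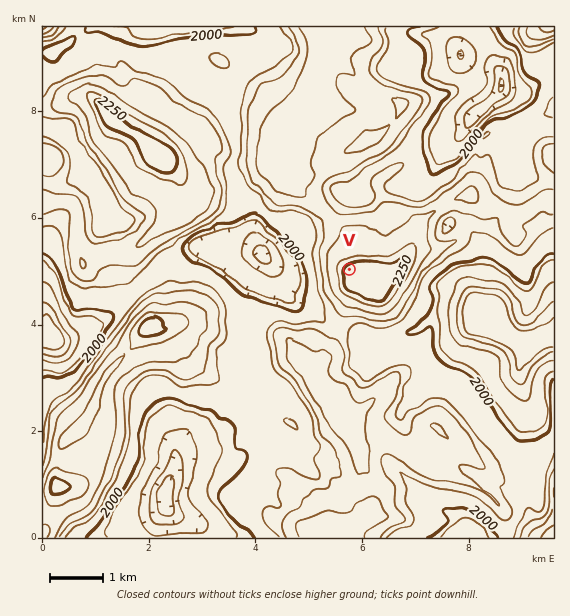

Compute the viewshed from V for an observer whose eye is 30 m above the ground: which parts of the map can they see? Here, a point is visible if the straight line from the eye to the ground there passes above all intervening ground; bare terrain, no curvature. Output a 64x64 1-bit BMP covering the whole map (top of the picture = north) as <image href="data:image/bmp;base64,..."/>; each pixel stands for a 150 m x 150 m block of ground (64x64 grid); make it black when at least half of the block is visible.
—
<image width="64" height="64" href="data:image/bmp;base64,Qk0+AgAAAAAAAD4AAAAoAAAAQAAAAEAAAAABAAEAAAAAAAACAAATCwAAEwsAAAIAAAAAAAAA////AAAAAADP/8AA/4AAD8P+AAH/wAAPA/wAb//8AA8H/AD///wADwf8Af3/8ABPB/wD//vwABE//Af5z/AAAX/8A/sH8AABf/wAfgPB4IA//AAAA8MDAD/4AAADxgIAB/gAAAPMfgAH+AAAB//8AA/4AAAPt/gAB/gAAAeD8AAD4AAAB4HgAAPgAwAfwAAAAcAfAD/gAAABwAcAP+AAAAHgBwB+EAAAAOA/APwAAAAAeH+B/AAAAAA//4P8AAAAAAP/w/gAAAAAA//j+AAAAAAH//fwAAAAAAf//+AAAAAAB///4AAAAAAH///gAAAADAP//8AAAAAPw///wMAAAAf7//8T4AAAB7///hfwAAAH///+F/gAAAe///6fmAAADz///p8MAAAMH//5n/wAAAgP//uf/gAACAf/////AAAIA/////+AAAgAP//wP8/4+AAf//Agfw/4EA/v8AB+B8AQf+/wYDwCwCP/v//wHAHAP/+f//gcAcBH/x/v7gwDwAP+H+/3DANAAf4f9/4HAwAB/h/z/gfAAAH8H/n/A/gAQfwf/f+BfgDH+B///8EfAI+AH///+AcAPwAP///+AwBOAAP54D8DAIAAAf2ABz8AAMAA/wADPwABwAD/AAM/AAPAAH8AA/8AB8AAf4AD/gAAgAB/wAH/AAAAAP/AAf/AAAAB/4AB/w=="/>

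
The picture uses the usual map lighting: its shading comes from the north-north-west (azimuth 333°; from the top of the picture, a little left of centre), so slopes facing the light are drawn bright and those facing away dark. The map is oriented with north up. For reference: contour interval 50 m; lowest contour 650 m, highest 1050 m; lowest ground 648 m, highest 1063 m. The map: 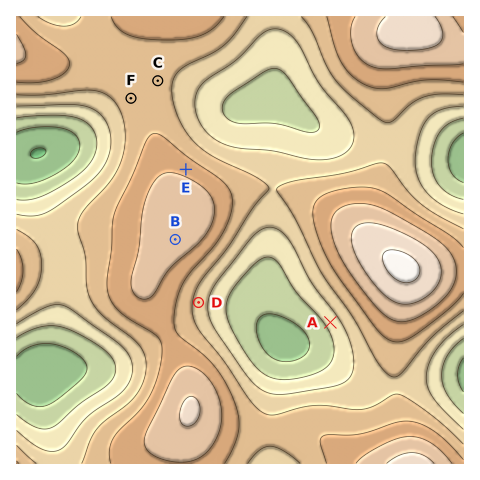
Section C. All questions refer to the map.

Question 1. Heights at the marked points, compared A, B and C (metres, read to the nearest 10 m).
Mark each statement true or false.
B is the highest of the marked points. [true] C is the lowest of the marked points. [false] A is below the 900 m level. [true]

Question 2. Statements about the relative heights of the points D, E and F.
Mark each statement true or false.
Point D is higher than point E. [false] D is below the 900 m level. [true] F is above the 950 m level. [false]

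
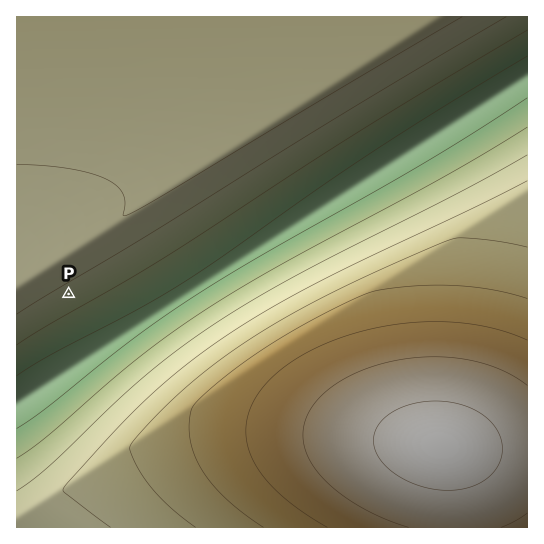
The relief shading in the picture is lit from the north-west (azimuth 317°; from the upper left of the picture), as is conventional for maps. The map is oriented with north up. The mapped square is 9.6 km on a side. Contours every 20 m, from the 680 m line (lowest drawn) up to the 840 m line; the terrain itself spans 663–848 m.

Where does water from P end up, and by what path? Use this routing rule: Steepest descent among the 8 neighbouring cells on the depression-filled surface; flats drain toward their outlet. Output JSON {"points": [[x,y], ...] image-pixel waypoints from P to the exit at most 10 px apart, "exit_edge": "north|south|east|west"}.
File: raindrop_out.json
{"points": [[69, 294], [79, 305], [90, 315], [101, 326], [111, 337], [106, 345], [95, 353], [85, 359], [74, 366], [63, 373], [53, 379], [42, 386], [31, 394], [21, 401], [17, 403]], "exit_edge": "west"}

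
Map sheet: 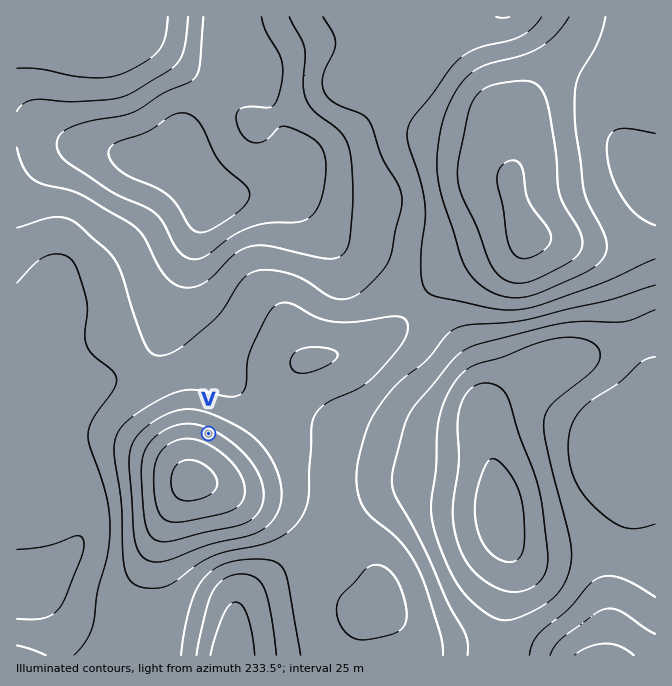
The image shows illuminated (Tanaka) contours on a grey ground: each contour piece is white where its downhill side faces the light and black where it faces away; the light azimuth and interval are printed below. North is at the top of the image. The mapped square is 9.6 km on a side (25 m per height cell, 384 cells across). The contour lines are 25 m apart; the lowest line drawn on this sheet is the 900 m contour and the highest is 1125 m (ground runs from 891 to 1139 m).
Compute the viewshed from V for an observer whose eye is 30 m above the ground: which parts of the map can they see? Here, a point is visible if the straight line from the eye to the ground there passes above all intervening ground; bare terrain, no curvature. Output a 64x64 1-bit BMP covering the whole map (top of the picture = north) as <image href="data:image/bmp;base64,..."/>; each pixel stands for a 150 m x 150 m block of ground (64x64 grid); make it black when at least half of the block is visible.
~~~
<image width="64" height="64" href="data:image/bmp;base64,Qk0+AgAAAAAAAD4AAAAoAAAAQAAAAEAAAAABAAEAAAAAAAACAAATCwAAEwsAAAIAAAAAAAAA////AAAAAAAAAAAAAAMAAAAAAAAAAgAAAAAAAAAEAAAAAAAAAAgAAAH+AAAAGAAAA/+4AAAYAAAB//4AADgAAAD//wAAOAAAAP//wAB8AAAA///gAHwAAAD///AA/gAAAf//+AH+AAAB///8Af4AAAH///wD/gAAAf///n/+AAAB//////4AAAH//////gAAAf/////+AAAB//////4AAAH//////gAAA//////+AAAD//////wAAAP//////AAAA///D//8AAAD//4BH/wAAAH//AAf/AAAAA/wAAf8AAAAA8AAAfwAAAAAAAAAPAAAAAAAAAAYAAAAAAAAAAAAAAAAAAAAAAAAAAAAAAAAAAAAAAAAAAAAAAAAAAAAAAAAAAAAAAAAAAAAAAAAAAAAAAAAAAAAAAAAAAAAAAAAAAAAAAAAAAAAAAAAAAAAAAAAAAAAAAAAAAAAAAAAAAAAAAAAAAAAAAAAAAAAAAAAAAAAAAAAAAAAAAAAAAAAAAAAAAAAAAAAAAAAAAAAAAAAAAAAAAAAAAAAAAAAAAAAAAAAAAAAAAAAAAAAAAAAAAAAAAAAAAAAAAAAAAAAAAAAAAAAAAAAAAAAAAAAAAAAAAAAAAAAAAAAAAAAAAAAAAAAAAAAAAAAAAAAAAAAAAAAAAAAAAAAAAAAAAAAAAAAAAAAAAAAAAAAAA=="/>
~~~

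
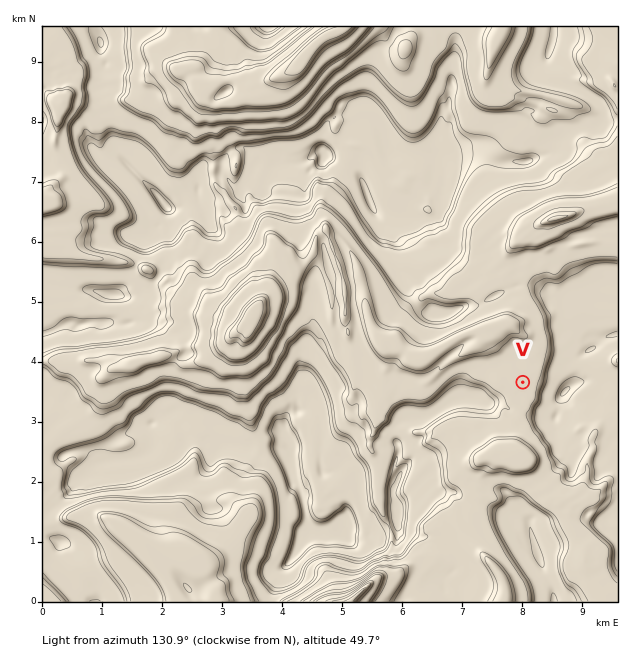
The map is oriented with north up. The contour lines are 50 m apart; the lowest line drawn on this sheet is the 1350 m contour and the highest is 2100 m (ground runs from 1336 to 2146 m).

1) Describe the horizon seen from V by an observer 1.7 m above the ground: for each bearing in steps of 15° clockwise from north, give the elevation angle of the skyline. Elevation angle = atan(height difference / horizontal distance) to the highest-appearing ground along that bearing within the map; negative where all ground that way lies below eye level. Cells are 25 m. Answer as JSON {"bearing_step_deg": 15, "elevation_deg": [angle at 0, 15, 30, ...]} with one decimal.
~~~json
{"bearing_step_deg": 15, "elevation_deg": [3.5, 4.9, 7.0, 9.1, 12.7, 15.2, 16.4, 17.5, 17.5, 15.1, 13.7, 6.6, 3.7, 0.5, 1.1, 5.6, 11.5, 10.3, 5.0, 1.2, 2.5, 4.5, 4.9, 3.8]}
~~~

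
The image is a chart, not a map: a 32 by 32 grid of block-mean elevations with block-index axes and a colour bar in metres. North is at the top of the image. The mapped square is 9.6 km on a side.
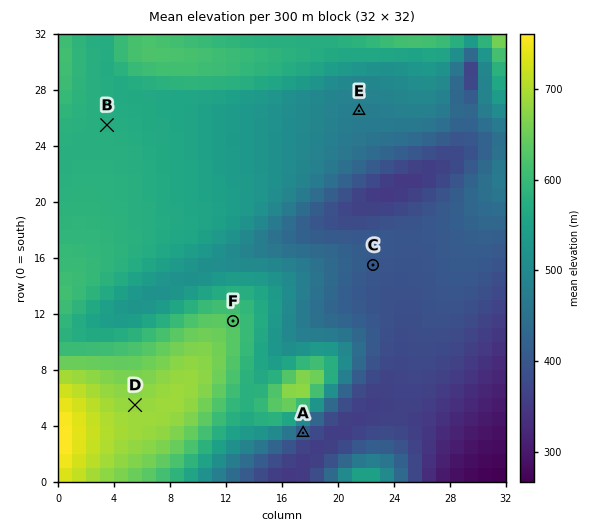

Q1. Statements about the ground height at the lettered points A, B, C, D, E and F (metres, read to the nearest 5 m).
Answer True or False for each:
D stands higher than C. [True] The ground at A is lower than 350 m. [False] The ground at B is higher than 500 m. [True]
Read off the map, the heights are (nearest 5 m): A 410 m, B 575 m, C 405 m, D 685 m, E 475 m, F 625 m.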